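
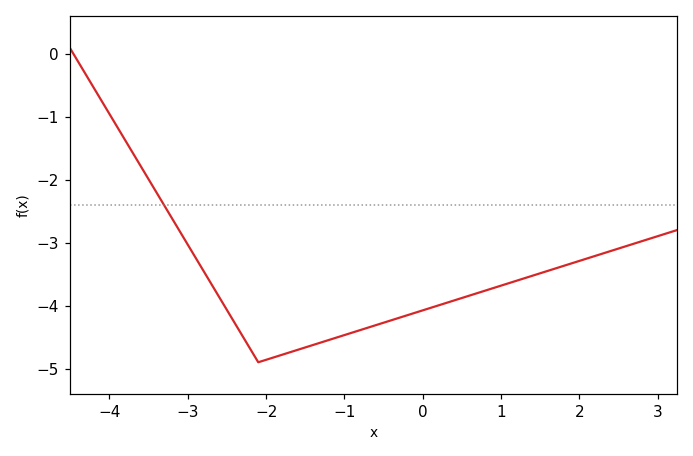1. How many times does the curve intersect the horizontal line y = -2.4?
1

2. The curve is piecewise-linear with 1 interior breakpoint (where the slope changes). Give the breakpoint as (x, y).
(-2.1, -4.9)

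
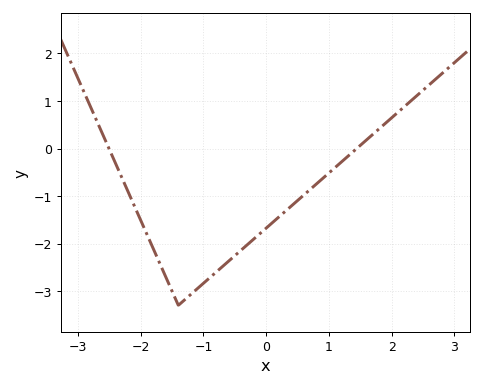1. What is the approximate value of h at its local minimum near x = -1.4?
-3.3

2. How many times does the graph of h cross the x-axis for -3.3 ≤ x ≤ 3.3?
2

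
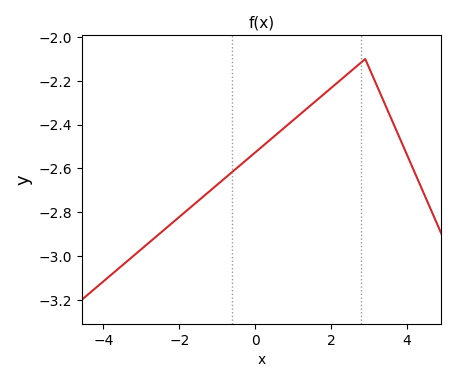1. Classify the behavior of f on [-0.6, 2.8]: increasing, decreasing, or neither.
increasing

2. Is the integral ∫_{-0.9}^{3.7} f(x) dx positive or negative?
negative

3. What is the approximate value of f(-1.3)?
-2.72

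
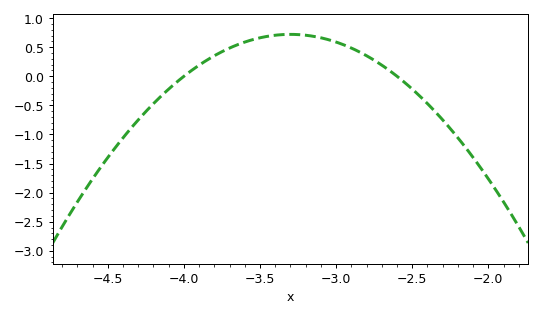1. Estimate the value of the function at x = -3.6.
0.588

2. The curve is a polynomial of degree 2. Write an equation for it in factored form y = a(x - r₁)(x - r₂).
y = -1.47(x + 4)(x + 2.6)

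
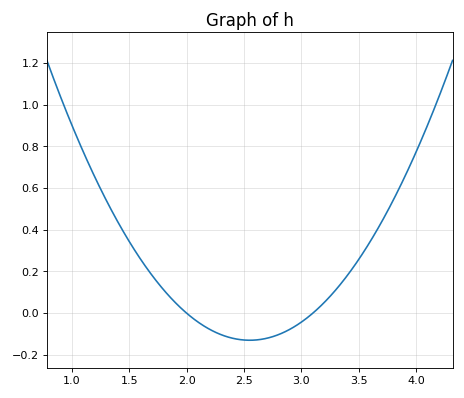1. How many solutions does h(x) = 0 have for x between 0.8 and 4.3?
2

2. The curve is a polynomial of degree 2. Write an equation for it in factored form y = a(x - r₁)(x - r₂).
y = 0.43(x - 2)(x - 3.1)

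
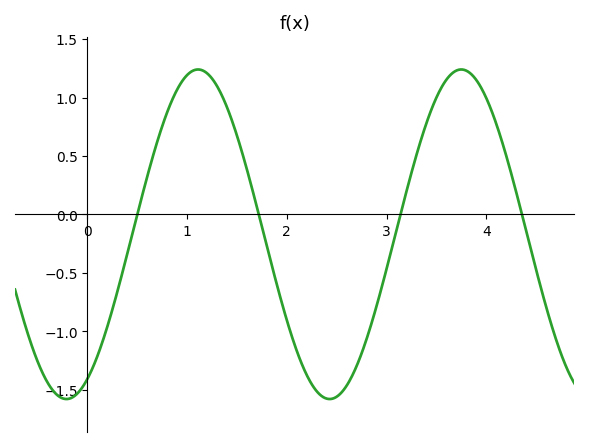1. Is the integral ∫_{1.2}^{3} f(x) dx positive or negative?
negative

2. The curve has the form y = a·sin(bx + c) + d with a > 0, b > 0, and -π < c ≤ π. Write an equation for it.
y = 1.41sin(2.38x - 1.07) - 0.17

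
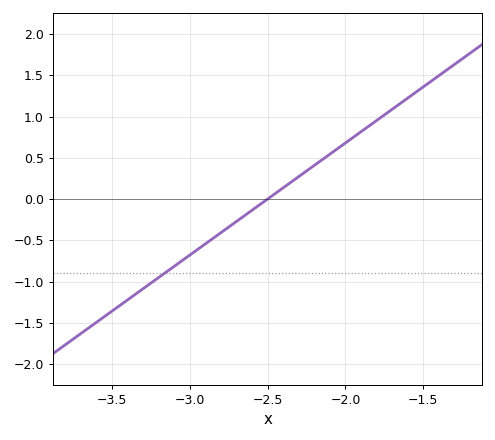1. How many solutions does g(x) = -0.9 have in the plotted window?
1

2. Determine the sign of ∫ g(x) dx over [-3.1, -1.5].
positive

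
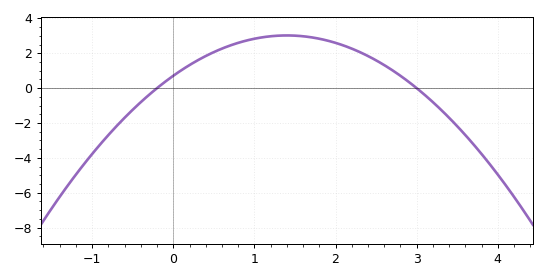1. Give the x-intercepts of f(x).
-0.2, 3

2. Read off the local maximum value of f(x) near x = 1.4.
3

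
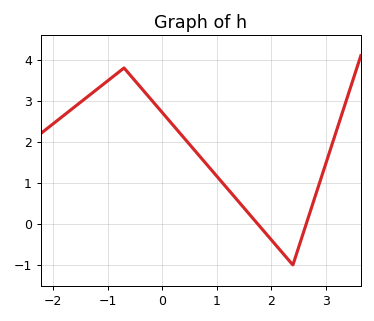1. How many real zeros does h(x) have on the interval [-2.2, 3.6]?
2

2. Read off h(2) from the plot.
-0.4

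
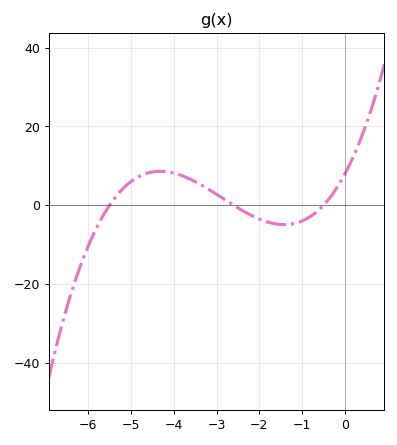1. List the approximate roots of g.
-5.5, -2.6, -0.5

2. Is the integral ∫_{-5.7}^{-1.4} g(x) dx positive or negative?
positive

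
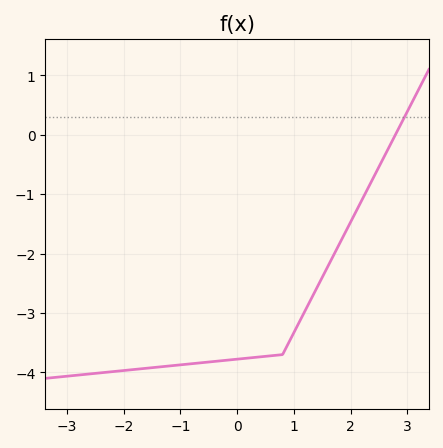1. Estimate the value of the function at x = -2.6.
-4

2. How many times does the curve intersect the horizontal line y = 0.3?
1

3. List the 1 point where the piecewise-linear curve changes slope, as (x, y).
(0.8, -3.7)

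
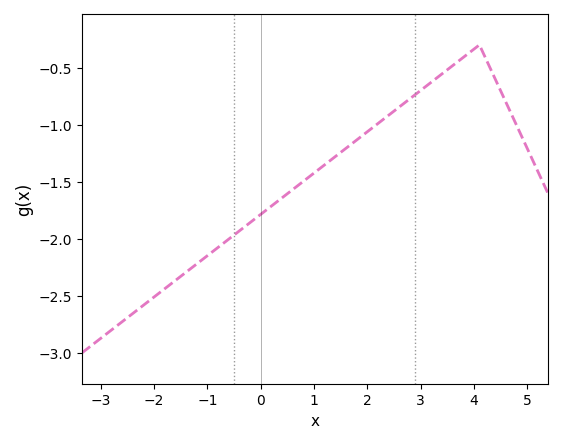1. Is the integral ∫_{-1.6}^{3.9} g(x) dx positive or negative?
negative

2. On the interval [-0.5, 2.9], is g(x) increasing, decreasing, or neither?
increasing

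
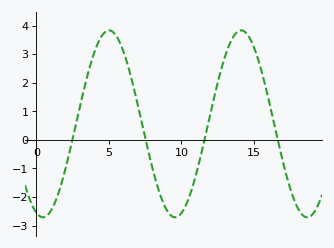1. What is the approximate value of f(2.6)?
0.247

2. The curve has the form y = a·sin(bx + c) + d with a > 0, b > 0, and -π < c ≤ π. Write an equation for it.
y = 3.27sin(0.69x - 1.89) + 0.56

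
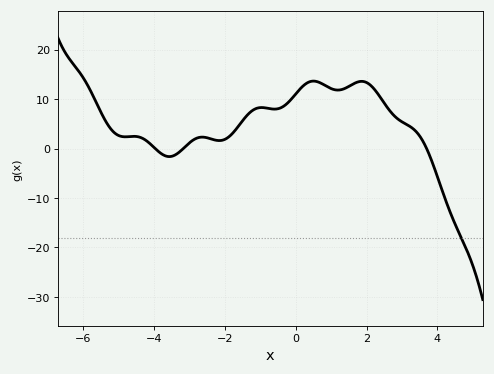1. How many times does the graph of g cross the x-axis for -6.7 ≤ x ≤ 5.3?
3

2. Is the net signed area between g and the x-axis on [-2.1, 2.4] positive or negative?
positive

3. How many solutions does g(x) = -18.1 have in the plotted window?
1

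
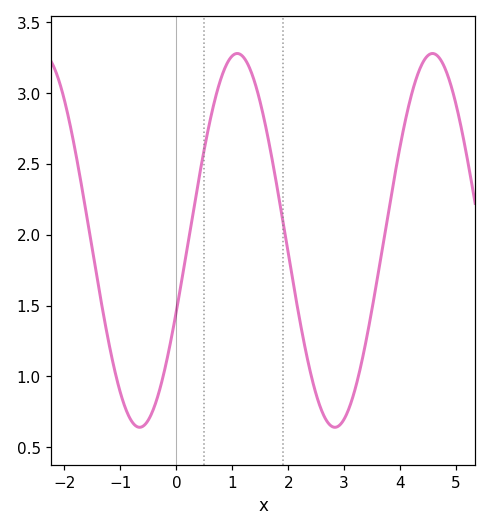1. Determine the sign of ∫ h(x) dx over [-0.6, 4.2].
positive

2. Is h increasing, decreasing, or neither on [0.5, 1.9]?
neither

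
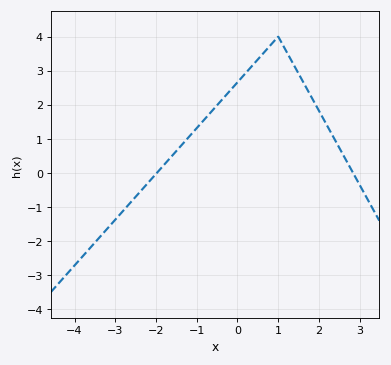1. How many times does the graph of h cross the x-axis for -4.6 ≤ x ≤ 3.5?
2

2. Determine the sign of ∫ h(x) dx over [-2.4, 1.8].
positive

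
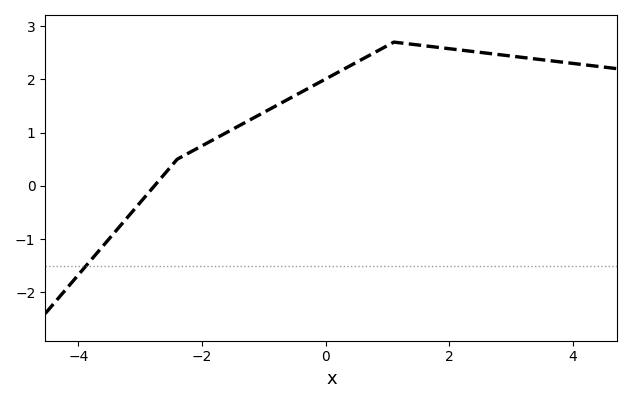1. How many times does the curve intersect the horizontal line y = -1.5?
1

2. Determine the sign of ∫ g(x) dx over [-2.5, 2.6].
positive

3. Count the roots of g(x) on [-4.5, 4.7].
1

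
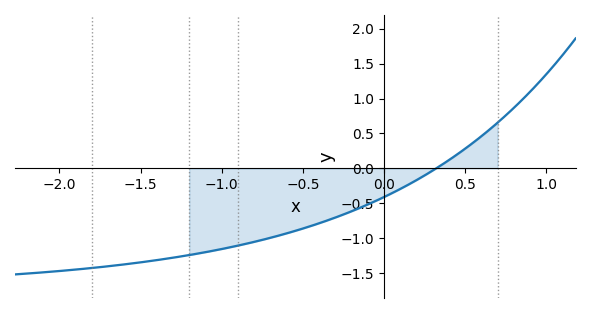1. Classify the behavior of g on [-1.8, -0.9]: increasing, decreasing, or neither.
increasing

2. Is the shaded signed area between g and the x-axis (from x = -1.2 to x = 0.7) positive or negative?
negative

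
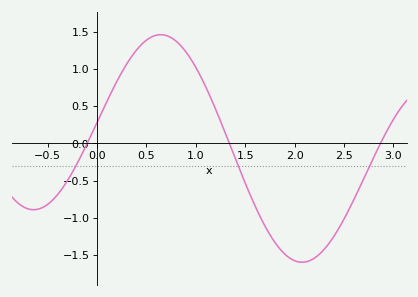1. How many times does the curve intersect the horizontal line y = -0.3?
3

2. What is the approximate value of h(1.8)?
-1.35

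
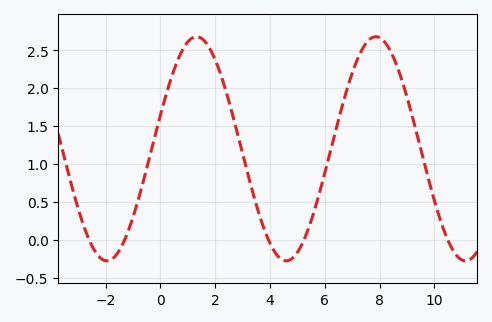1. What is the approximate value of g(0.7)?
2.42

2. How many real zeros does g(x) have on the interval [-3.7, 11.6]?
5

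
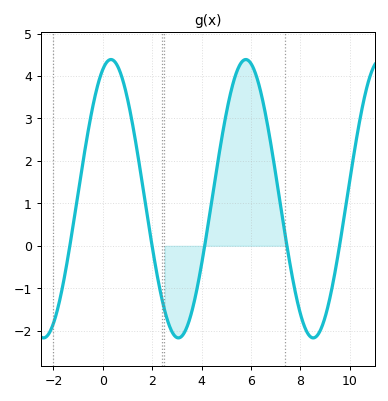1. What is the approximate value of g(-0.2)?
3.8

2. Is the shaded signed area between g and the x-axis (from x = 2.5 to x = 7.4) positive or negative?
positive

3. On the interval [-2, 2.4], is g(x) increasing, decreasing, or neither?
neither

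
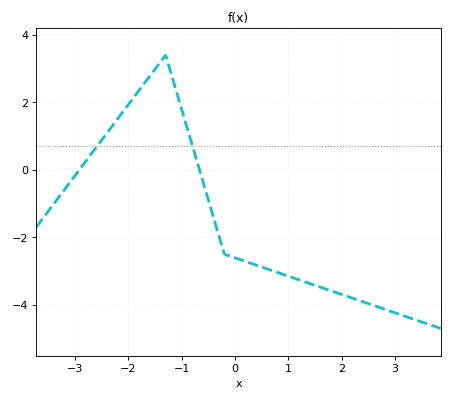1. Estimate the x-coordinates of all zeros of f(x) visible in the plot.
-3, -0.6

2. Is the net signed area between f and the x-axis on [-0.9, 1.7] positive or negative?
negative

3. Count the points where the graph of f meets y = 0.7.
2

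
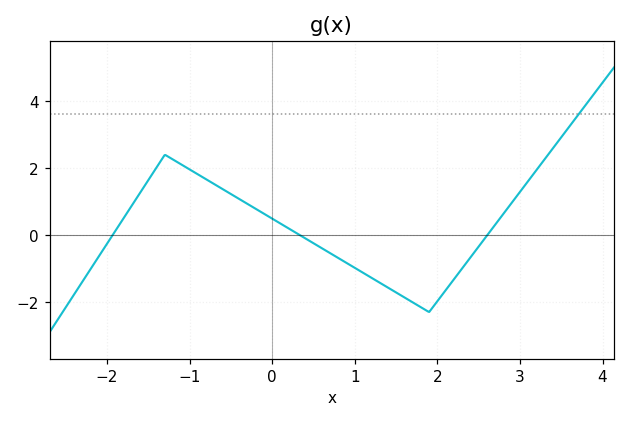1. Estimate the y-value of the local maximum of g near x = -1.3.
2.4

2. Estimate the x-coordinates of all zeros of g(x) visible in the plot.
-1.9, 0.3, 2.6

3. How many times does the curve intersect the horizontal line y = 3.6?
1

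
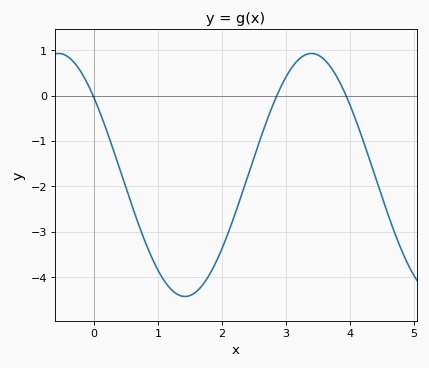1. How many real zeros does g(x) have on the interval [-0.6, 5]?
3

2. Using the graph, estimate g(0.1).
-0.389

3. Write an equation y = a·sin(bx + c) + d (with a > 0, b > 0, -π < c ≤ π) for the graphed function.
y = 2.68sin(1.59x + 2.45) - 1.75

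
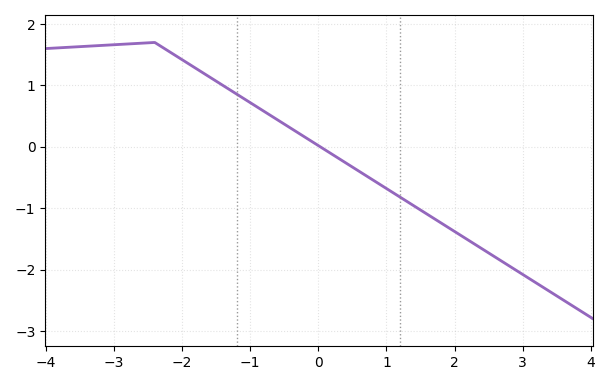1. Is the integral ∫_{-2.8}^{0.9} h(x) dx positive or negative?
positive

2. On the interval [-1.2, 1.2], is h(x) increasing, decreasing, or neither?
decreasing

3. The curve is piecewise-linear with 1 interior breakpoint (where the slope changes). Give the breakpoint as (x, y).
(-2.4, 1.7)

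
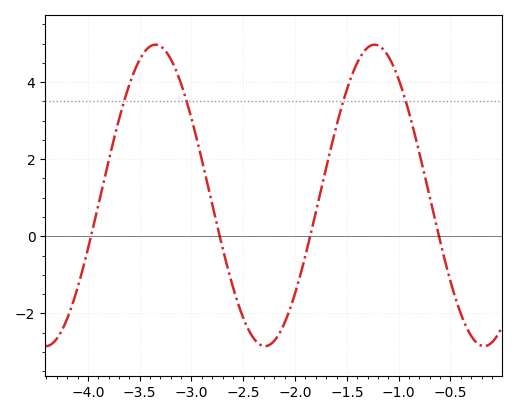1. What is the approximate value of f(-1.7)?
1.8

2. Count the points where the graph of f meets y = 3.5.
4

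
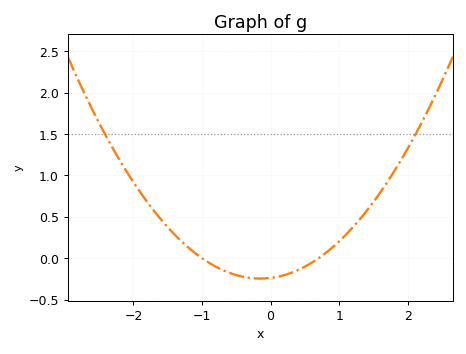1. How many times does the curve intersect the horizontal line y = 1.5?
2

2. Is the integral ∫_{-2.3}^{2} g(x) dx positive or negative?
positive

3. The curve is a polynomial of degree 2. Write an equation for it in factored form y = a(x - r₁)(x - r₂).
y = 0.34(x + 1)(x - 0.7)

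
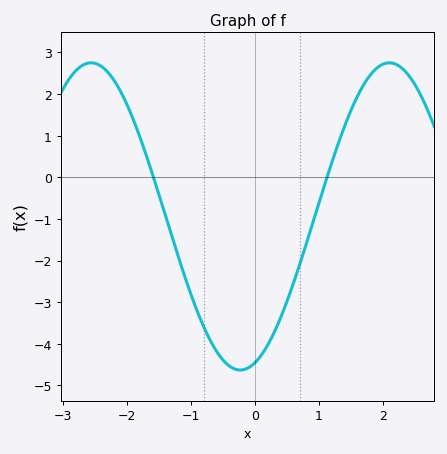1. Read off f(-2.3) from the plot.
2.5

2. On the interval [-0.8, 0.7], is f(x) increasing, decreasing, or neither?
neither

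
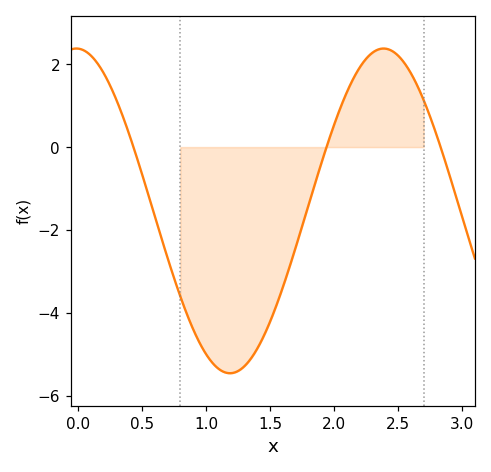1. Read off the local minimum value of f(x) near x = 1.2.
-5.46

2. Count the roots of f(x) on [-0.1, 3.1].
3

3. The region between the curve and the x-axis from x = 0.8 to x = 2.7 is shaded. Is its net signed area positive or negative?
negative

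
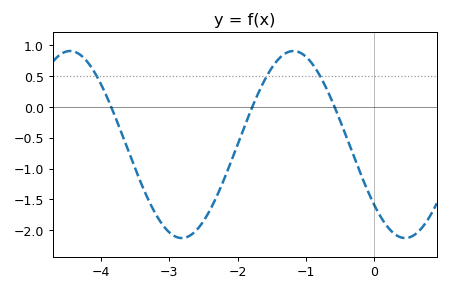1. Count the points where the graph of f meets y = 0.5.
3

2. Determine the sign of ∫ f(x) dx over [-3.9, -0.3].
negative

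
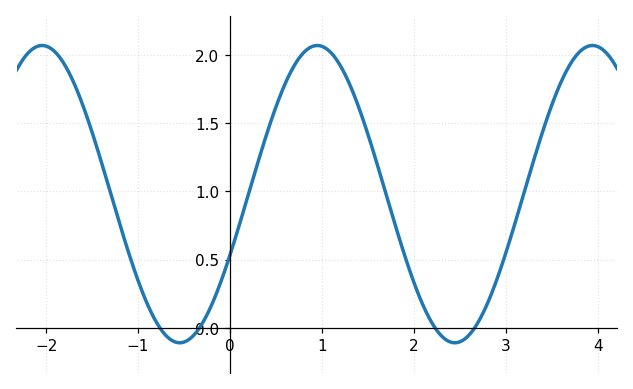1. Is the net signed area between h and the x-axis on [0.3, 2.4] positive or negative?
positive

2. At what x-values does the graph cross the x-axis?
-0.763, -0.331, 2.23, 2.66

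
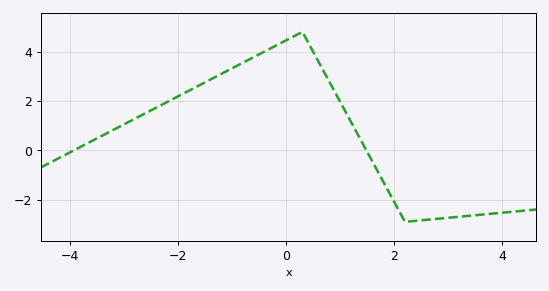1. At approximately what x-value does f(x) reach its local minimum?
2.2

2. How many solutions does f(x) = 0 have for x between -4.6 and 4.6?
2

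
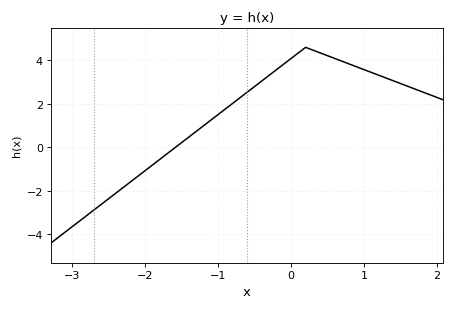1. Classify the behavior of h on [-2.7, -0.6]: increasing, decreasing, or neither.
increasing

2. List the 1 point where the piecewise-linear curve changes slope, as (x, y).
(0.2, 4.6)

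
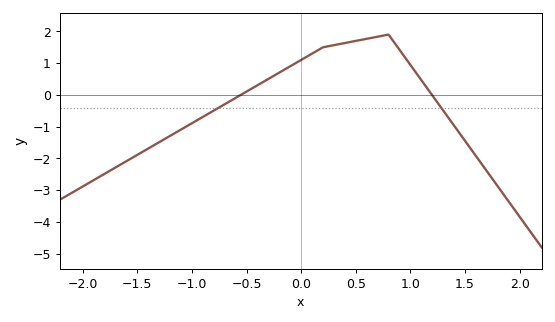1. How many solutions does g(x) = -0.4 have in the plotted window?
2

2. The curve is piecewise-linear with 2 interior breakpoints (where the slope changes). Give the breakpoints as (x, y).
(0.2, 1.5); (0.8, 1.9)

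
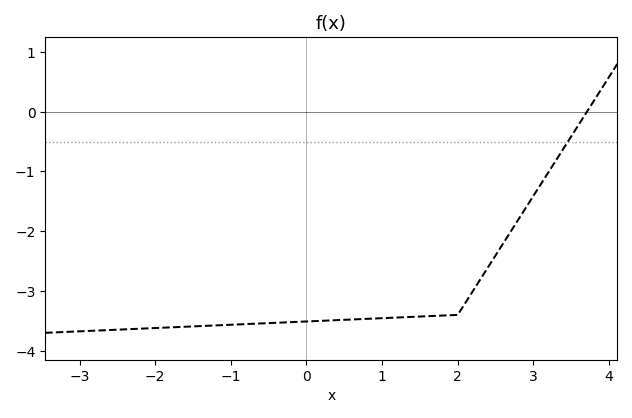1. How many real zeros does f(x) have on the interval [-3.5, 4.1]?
1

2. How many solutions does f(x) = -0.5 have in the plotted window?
1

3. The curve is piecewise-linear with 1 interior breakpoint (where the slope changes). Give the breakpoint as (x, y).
(2, -3.4)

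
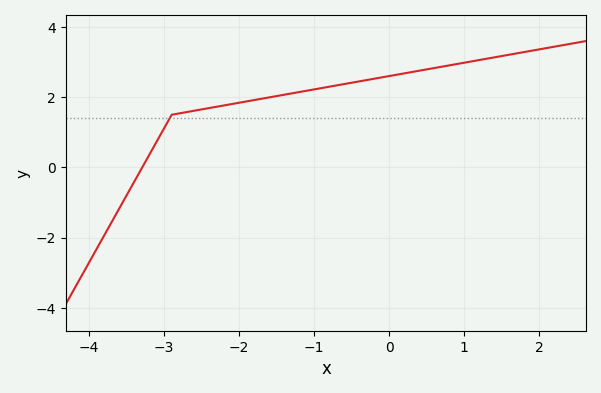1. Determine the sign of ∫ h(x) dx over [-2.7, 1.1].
positive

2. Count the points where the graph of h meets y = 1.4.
1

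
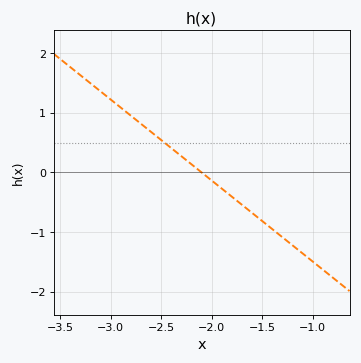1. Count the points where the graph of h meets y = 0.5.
1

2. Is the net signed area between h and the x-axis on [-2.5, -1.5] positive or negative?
negative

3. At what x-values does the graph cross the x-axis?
-2.1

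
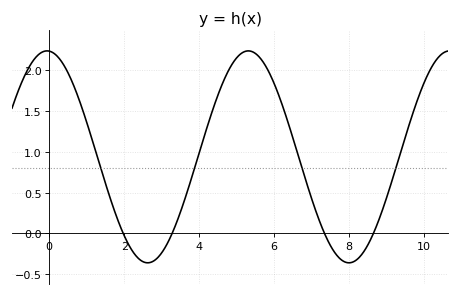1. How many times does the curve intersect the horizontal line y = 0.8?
4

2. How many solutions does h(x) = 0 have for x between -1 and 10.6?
4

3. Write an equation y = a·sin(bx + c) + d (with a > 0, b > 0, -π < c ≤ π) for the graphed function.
y = 1.3sin(1.17x + 1.64) + 0.94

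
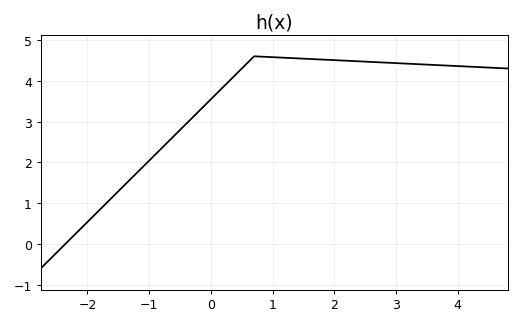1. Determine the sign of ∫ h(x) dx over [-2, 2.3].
positive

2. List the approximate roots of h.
-2.4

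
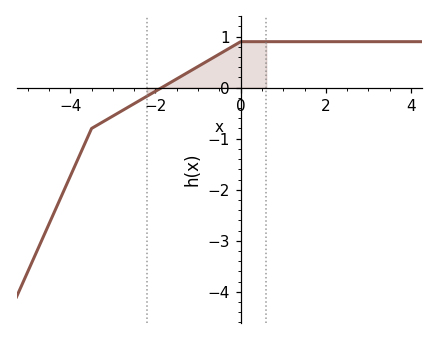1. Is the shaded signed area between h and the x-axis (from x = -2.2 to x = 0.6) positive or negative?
positive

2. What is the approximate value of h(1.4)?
0.9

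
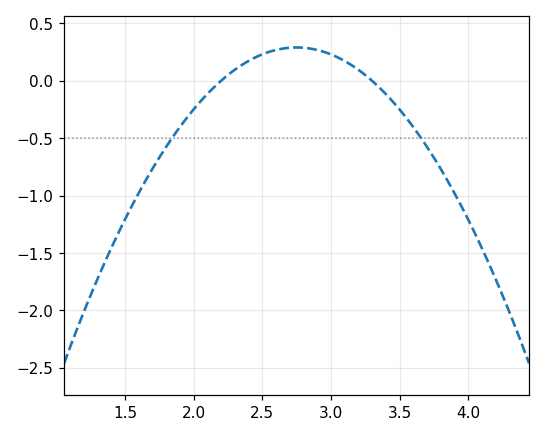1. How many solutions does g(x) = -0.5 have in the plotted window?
2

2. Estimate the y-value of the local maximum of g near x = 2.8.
0.3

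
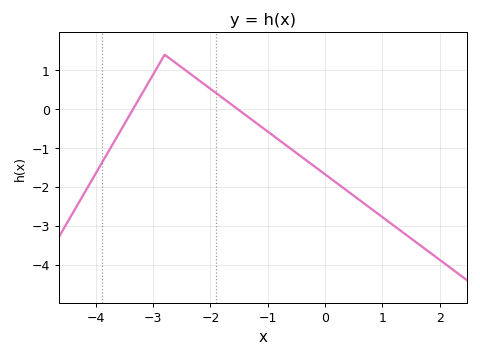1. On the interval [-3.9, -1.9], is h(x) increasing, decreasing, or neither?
neither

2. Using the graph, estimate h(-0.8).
-0.8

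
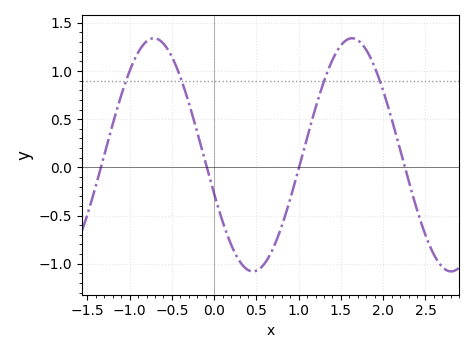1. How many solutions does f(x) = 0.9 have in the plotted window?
4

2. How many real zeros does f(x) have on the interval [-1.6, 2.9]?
4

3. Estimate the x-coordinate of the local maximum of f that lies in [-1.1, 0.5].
-0.7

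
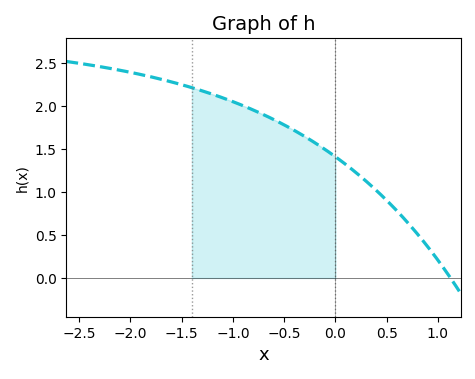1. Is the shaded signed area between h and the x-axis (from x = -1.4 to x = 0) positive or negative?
positive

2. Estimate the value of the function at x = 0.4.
1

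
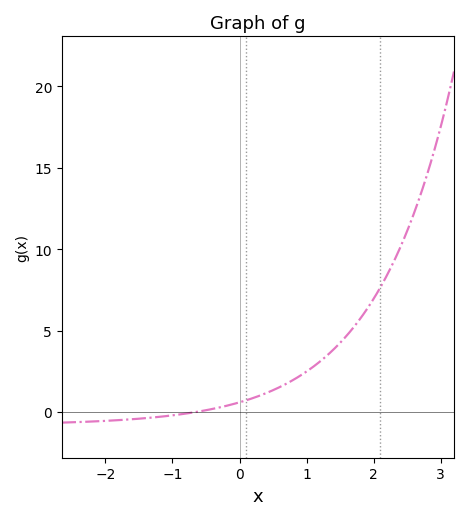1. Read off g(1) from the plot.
2.5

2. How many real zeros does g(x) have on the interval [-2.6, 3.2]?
1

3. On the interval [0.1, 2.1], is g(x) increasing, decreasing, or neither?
increasing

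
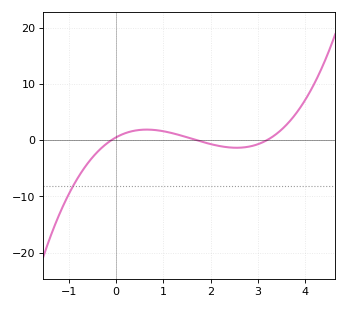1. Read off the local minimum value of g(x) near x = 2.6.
-1.36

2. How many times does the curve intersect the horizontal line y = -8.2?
1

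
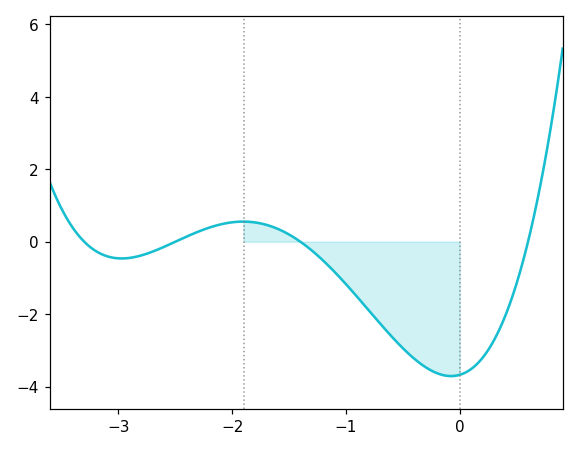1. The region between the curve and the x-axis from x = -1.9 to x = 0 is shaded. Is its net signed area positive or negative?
negative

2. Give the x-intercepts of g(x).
-3.3, -2.5, -1.4, 0.6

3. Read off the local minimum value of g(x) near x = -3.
-0.4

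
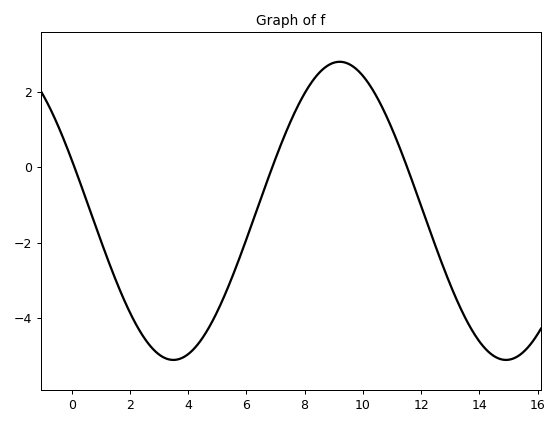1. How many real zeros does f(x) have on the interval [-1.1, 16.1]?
3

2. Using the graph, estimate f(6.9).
0.017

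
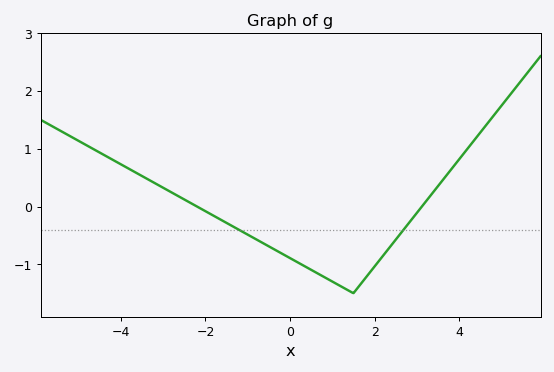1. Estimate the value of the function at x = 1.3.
-1.42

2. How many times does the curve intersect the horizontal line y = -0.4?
2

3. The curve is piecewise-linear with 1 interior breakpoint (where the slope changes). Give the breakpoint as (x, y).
(1.5, -1.5)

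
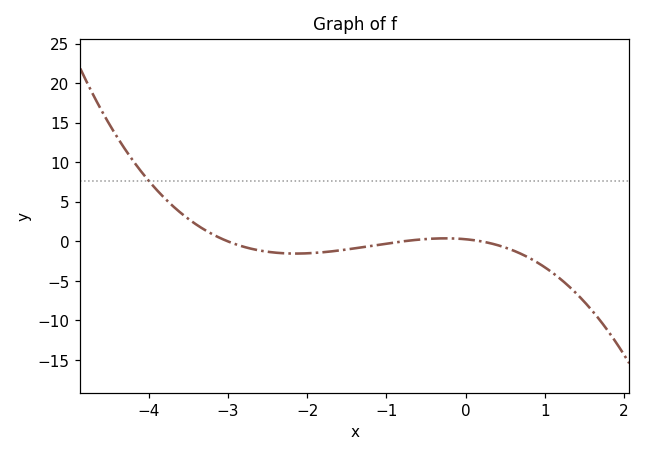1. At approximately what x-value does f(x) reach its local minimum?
-2.1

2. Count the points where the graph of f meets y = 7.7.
1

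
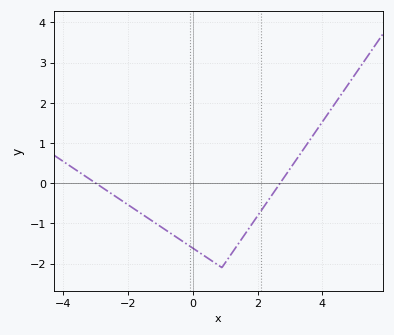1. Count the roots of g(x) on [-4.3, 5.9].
2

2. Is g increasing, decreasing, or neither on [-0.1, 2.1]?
neither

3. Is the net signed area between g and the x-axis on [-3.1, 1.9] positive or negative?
negative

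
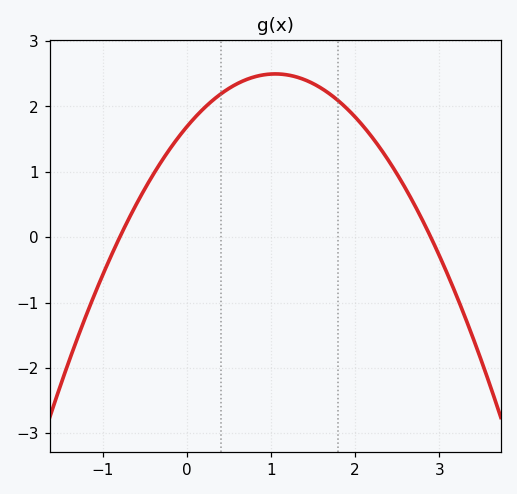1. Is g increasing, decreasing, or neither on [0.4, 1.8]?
neither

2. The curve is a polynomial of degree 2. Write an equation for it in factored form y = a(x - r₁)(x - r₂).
y = -0.73(x + 0.8)(x - 2.9)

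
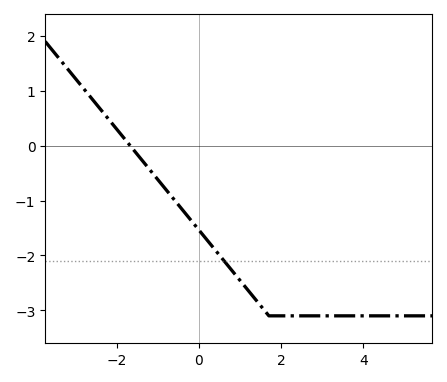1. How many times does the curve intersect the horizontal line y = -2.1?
1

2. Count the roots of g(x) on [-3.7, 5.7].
1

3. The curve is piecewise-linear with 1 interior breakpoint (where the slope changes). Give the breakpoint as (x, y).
(1.7, -3.1)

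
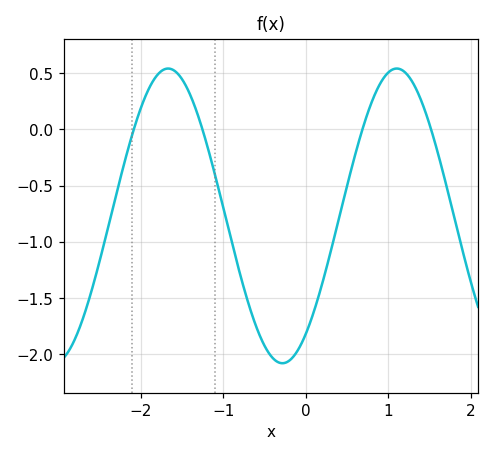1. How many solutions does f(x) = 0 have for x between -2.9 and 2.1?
4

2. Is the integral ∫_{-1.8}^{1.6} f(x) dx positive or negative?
negative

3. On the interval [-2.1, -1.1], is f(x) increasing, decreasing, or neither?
neither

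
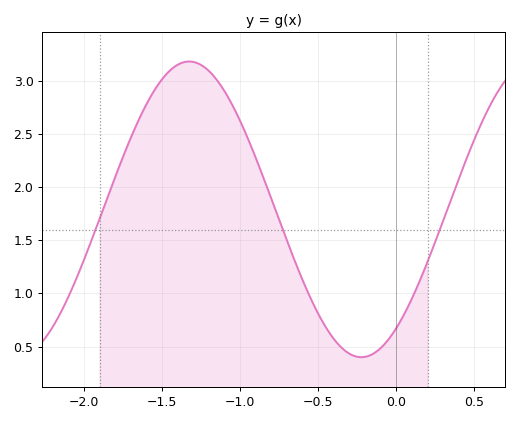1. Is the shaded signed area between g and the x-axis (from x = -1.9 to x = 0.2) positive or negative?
positive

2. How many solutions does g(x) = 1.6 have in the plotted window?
3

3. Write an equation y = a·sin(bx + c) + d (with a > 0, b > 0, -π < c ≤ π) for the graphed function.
y = 1.39sin(2.9x - 0.93) + 1.79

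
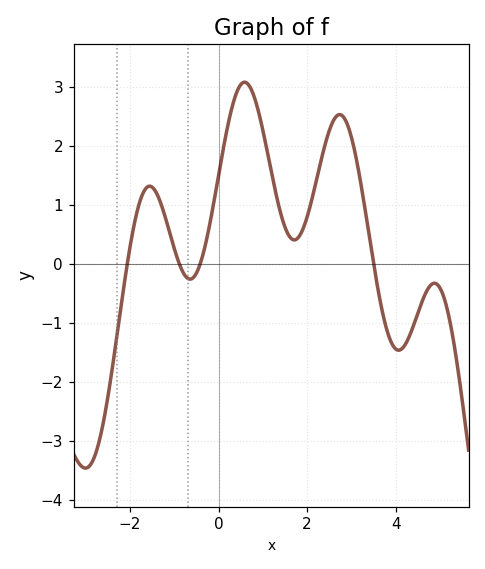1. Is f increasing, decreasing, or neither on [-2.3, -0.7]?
neither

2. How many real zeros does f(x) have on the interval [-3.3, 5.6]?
4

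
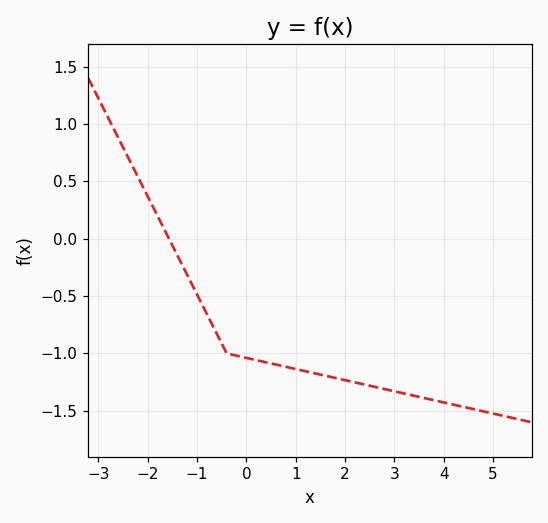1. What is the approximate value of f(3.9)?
-1.4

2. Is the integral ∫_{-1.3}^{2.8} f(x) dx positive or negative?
negative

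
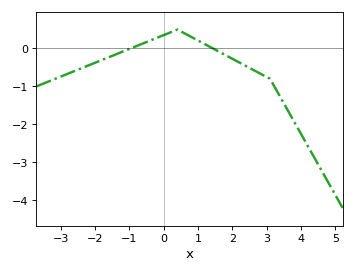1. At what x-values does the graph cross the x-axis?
-1, 1.4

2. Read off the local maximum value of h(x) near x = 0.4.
0.5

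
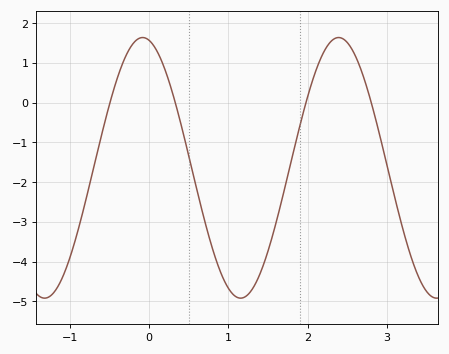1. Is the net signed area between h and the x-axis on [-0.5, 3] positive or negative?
negative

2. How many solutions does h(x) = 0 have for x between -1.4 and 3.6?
4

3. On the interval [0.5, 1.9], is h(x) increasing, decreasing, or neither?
neither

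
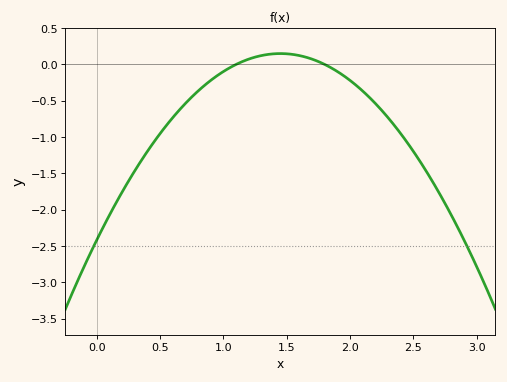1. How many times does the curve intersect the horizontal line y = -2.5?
2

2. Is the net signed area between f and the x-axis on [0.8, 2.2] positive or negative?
negative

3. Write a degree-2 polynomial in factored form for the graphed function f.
y = -1.22(x - 1.1)(x - 1.8)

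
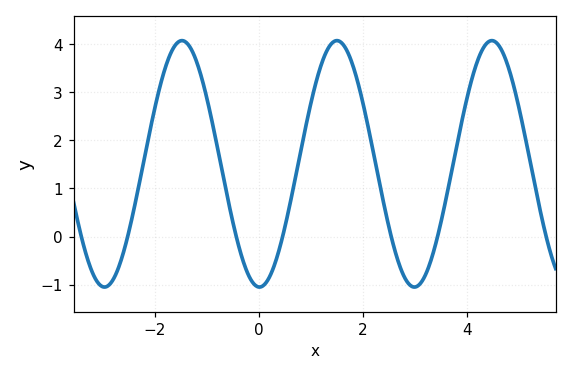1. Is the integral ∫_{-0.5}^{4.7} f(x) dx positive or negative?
positive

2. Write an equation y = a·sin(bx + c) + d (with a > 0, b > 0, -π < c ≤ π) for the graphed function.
y = 2.56sin(2.1x - 1.6) + 1.51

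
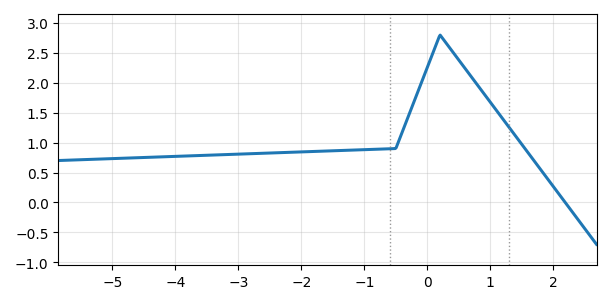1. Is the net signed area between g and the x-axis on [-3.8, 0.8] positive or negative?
positive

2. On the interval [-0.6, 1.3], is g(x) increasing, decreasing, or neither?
neither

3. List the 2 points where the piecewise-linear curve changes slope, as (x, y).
(-0.5, 0.9); (0.2, 2.8)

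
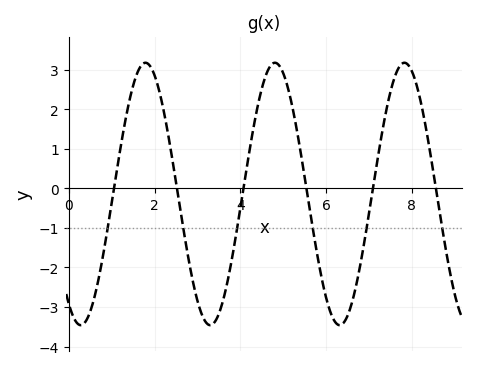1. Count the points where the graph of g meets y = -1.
6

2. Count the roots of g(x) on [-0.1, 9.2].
6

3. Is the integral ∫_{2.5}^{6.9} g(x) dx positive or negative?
negative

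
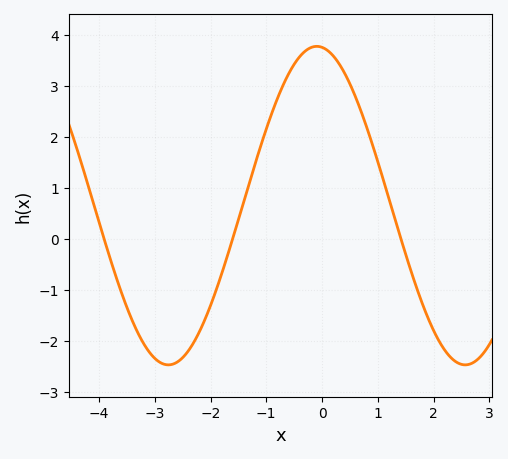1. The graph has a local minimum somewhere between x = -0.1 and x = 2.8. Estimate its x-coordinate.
2.6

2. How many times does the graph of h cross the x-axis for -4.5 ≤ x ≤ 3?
3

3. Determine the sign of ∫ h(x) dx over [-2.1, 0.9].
positive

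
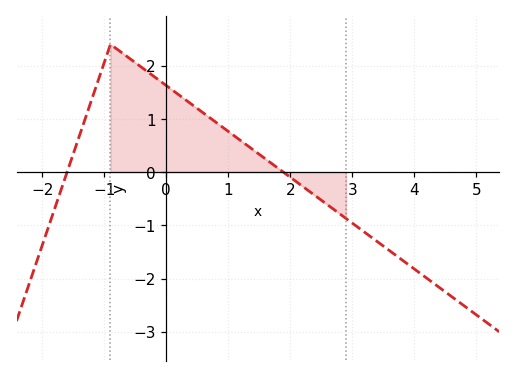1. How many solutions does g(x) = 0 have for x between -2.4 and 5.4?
2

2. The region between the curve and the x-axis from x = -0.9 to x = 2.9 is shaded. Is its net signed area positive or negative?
positive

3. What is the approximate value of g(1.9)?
0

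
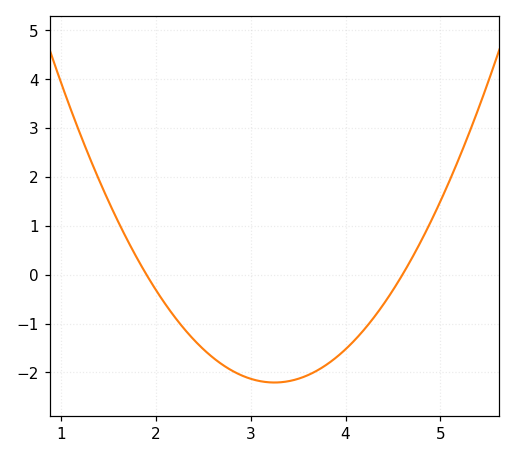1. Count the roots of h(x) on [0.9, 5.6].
2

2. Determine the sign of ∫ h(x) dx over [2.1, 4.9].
negative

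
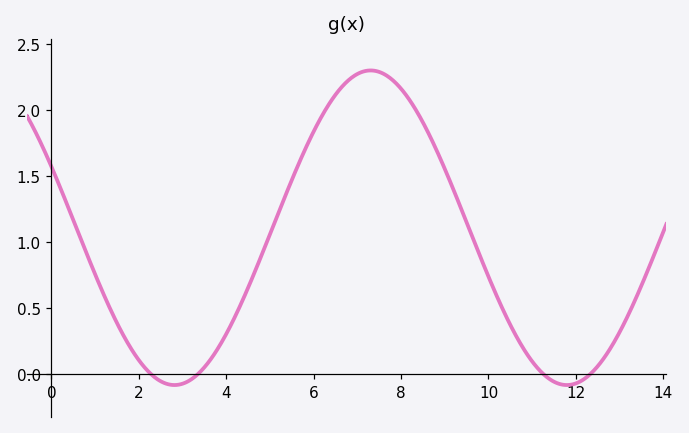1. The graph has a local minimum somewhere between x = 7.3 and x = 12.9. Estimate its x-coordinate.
11.8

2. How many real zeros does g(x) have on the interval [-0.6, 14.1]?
4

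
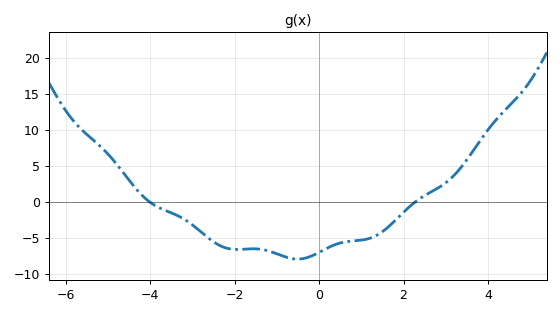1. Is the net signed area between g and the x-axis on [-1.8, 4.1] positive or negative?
negative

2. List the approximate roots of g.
-4, 2.2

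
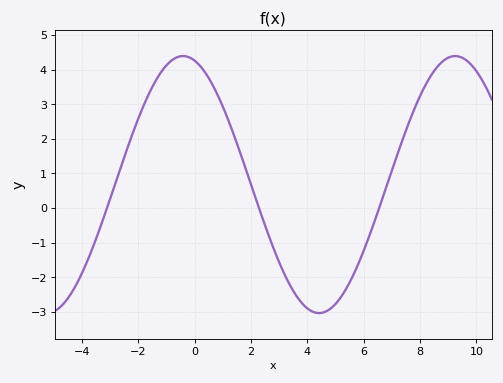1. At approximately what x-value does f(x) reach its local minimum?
4.4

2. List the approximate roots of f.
-3.2, 2.2, 6.6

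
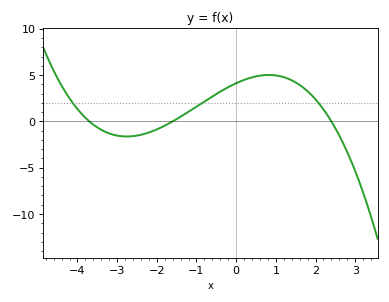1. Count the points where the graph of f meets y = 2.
3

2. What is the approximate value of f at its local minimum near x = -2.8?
-1.63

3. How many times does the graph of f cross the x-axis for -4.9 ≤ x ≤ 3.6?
3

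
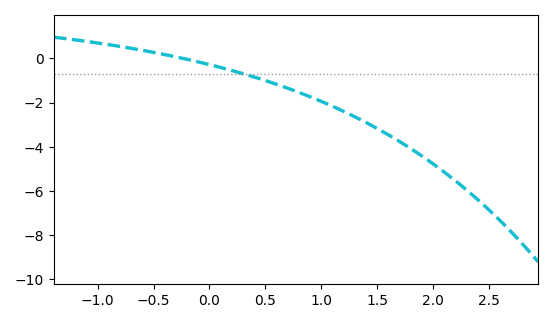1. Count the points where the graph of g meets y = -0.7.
1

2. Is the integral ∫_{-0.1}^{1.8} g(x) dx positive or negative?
negative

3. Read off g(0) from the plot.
-0.28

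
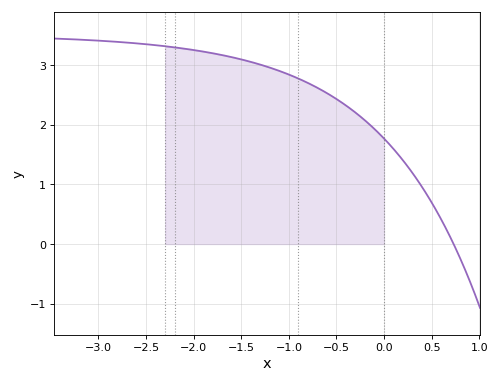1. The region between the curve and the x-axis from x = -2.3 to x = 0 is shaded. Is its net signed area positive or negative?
positive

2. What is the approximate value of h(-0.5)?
2.4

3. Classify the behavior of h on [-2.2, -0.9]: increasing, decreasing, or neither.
decreasing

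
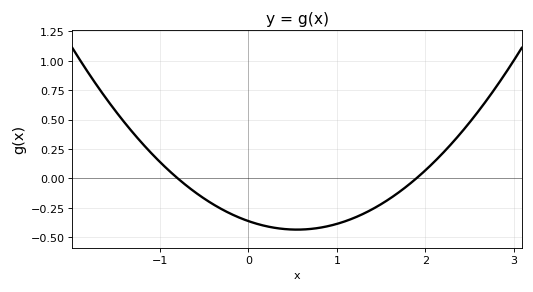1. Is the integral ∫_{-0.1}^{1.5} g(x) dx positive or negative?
negative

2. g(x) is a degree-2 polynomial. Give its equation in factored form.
y = 0.24(x + 0.8)(x - 1.9)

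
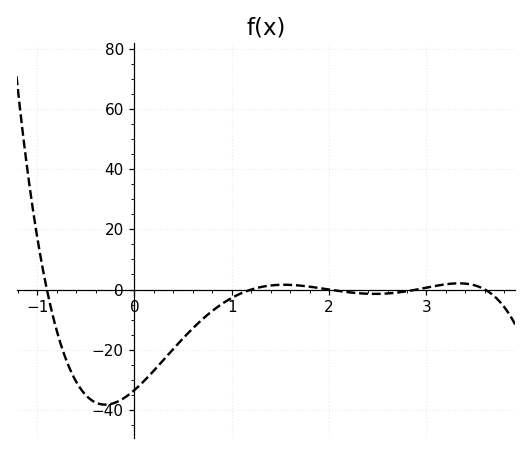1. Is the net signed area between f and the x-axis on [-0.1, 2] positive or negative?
negative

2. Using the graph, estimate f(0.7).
-10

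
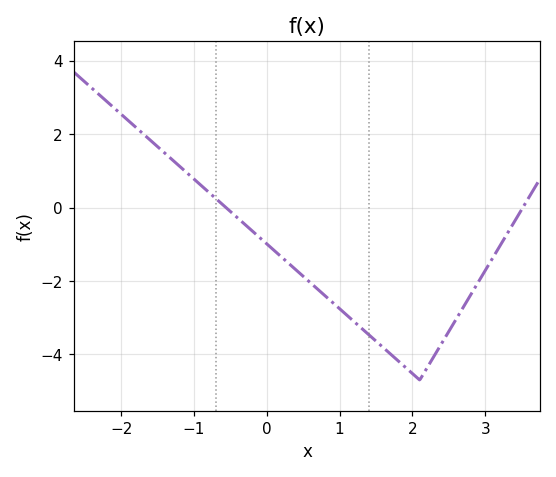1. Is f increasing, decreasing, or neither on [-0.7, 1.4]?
decreasing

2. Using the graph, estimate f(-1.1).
0.958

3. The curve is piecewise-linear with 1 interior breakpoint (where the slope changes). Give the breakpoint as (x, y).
(2.1, -4.7)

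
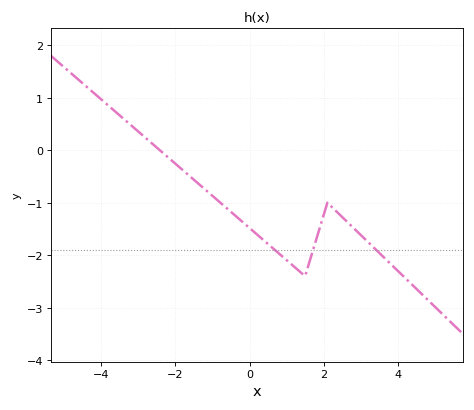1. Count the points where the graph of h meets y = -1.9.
3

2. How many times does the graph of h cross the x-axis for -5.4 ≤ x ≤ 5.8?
1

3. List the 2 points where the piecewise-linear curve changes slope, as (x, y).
(1.5, -2.4); (2.1, -1)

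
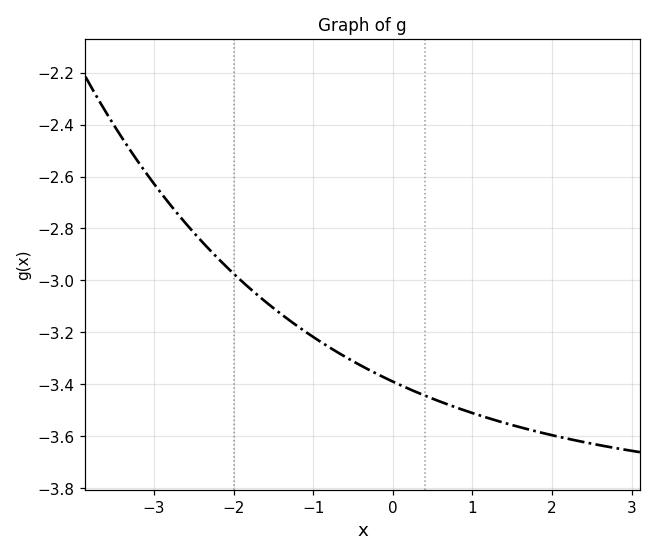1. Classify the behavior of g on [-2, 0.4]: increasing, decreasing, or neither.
decreasing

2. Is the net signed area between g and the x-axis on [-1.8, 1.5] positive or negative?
negative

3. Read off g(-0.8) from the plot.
-3.26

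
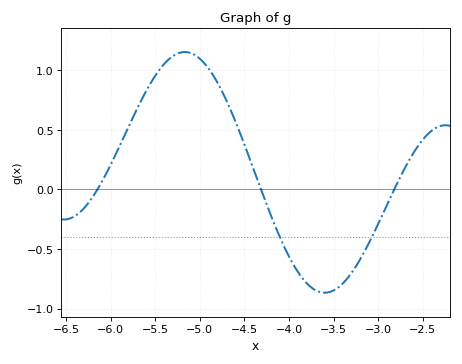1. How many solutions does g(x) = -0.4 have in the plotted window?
2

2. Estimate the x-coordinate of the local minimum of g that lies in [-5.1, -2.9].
-3.6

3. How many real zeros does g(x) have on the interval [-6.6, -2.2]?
3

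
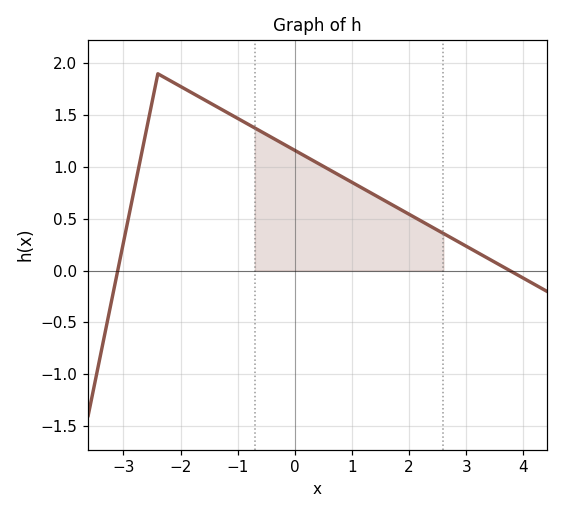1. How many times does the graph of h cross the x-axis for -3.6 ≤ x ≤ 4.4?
2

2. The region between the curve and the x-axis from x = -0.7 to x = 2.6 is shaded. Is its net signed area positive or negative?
positive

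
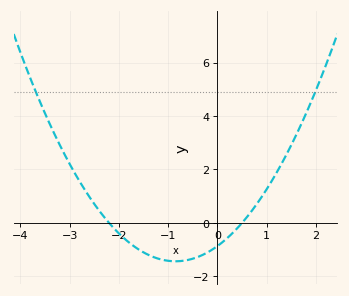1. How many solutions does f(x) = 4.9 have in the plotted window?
2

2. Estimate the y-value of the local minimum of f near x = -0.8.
-1.4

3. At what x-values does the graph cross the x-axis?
-2.2, 0.5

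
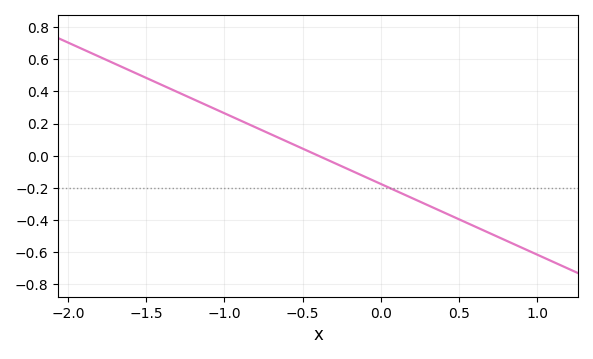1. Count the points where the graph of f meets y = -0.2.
1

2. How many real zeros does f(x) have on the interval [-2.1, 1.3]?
1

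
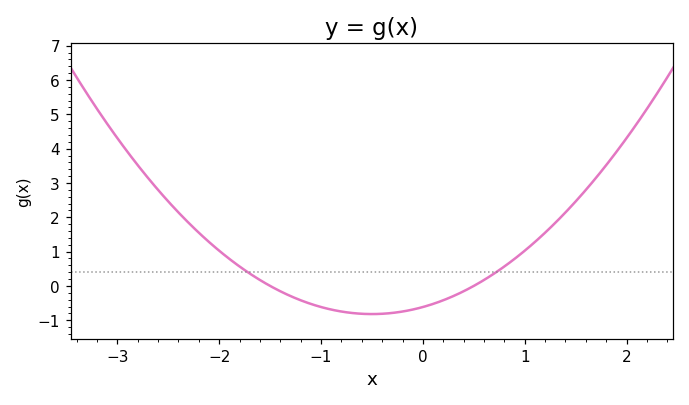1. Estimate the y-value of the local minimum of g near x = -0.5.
-0.8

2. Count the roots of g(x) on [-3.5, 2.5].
2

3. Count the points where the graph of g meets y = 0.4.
2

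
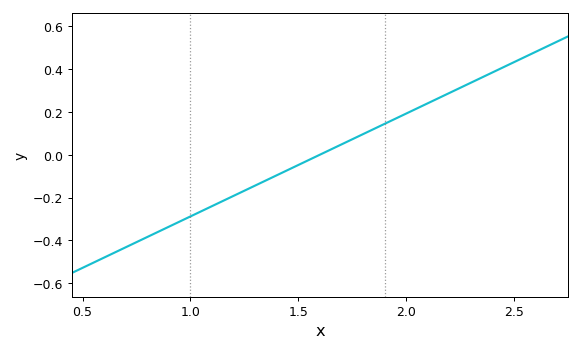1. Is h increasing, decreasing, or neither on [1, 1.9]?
increasing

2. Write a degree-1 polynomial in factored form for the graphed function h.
y = 0.48(x - 1.6)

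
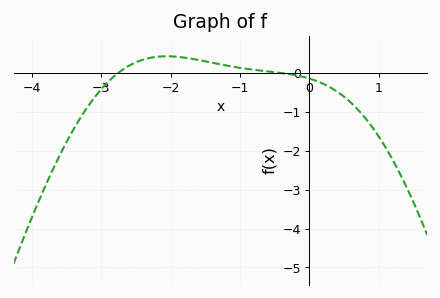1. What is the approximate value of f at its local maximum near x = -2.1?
0.426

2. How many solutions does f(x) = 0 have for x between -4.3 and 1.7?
2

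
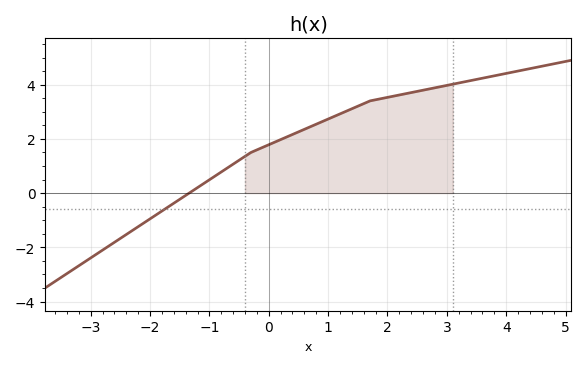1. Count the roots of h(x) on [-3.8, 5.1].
1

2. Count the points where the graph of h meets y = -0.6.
1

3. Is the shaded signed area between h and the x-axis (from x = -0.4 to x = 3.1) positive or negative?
positive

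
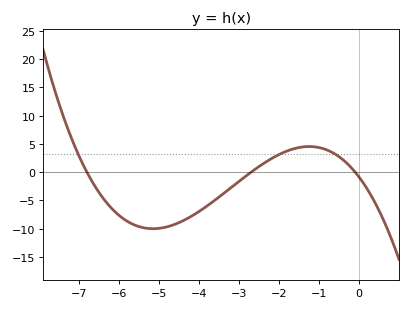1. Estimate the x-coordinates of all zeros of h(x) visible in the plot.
-6.8, -2.7, -0.1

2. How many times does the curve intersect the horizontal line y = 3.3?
3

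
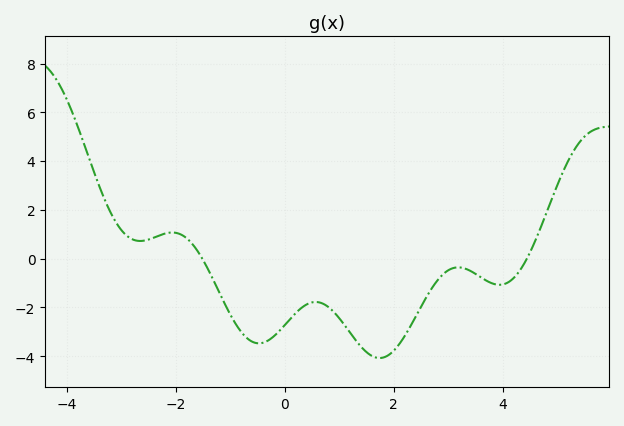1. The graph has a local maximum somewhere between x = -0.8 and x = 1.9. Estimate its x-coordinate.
0.6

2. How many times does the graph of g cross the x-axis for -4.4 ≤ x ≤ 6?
2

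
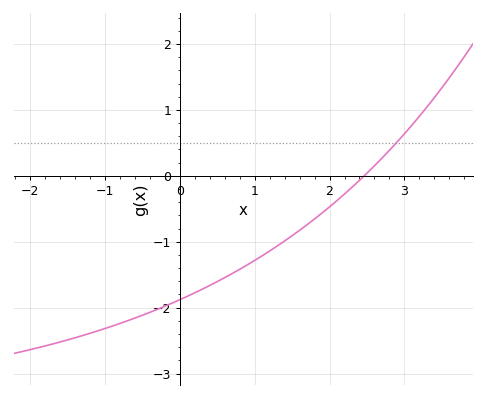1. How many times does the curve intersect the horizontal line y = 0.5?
1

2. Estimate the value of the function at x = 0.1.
-1.8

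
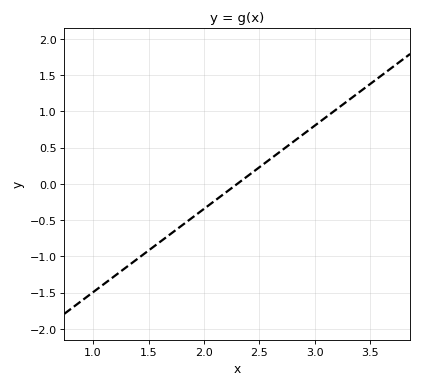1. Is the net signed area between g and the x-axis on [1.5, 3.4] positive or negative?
positive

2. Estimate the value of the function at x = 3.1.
0.9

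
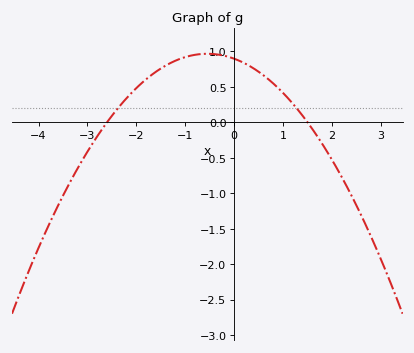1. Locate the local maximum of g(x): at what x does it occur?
-0.55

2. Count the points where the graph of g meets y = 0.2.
2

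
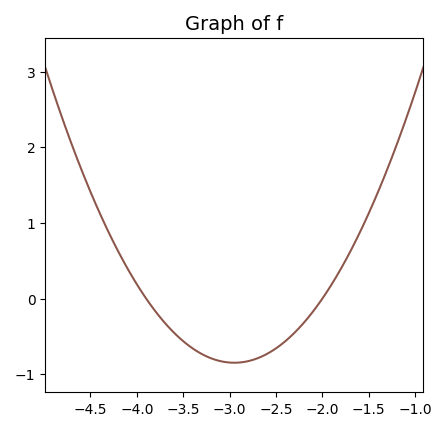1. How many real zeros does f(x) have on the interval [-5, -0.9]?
2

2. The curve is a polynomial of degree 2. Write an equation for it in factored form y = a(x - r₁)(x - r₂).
y = 0.94(x + 3.9)(x + 2)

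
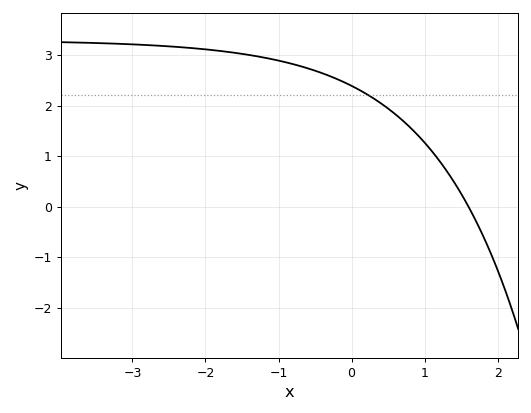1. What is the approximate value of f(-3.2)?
3.22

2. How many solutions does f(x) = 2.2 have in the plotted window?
1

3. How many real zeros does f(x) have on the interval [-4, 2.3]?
1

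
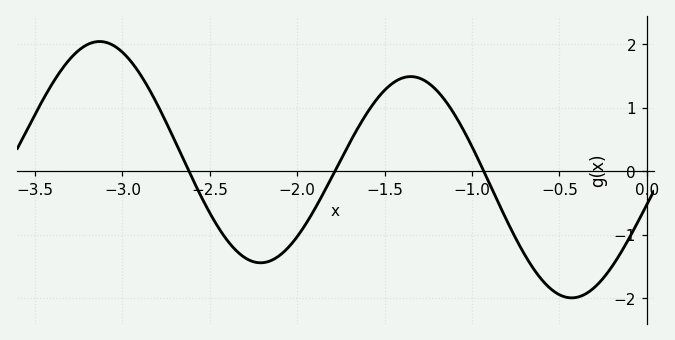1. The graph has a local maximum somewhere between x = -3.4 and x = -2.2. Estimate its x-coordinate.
-3.15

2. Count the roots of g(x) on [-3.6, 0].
3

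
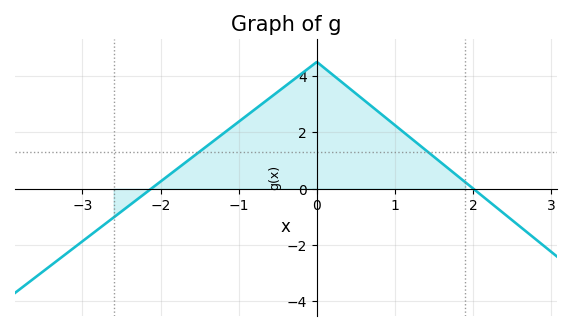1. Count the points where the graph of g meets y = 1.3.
2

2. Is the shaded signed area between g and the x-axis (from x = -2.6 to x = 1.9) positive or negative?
positive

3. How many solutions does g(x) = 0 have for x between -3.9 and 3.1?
2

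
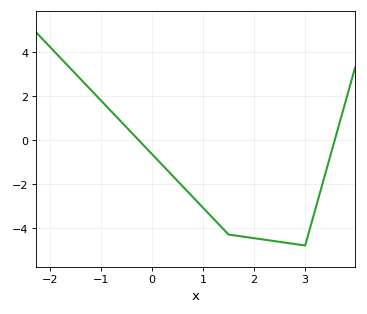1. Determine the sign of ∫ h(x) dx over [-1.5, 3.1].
negative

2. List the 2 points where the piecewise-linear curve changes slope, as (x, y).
(1.5, -4.3); (3, -4.8)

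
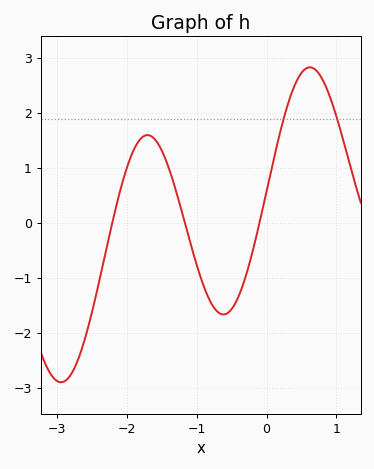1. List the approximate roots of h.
-2.2, -1.2, -0.1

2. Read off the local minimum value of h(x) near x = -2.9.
-2.9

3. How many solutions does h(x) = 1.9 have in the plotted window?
2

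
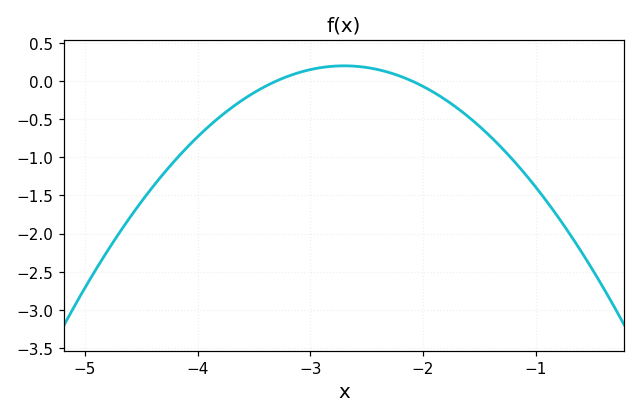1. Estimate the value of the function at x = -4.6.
-1.8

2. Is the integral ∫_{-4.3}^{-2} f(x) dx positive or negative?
negative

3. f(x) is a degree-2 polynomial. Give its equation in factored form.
y = -0.55(x + 3.3)(x + 2.1)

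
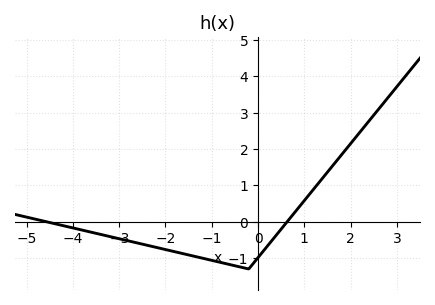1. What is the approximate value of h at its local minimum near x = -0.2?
-1.3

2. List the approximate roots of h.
-4.58, 0.631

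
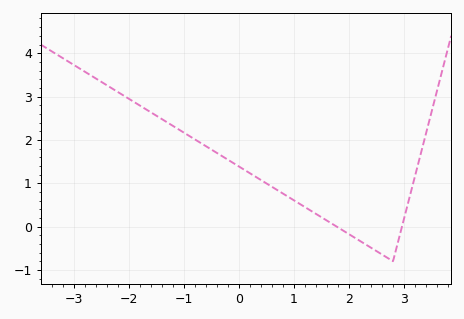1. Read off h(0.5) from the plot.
0.997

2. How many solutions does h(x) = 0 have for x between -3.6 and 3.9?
2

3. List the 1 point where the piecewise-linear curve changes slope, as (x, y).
(2.8, -0.8)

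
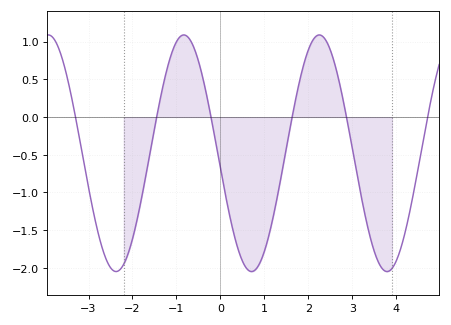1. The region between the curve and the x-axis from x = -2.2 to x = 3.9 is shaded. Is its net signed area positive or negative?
negative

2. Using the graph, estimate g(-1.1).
0.863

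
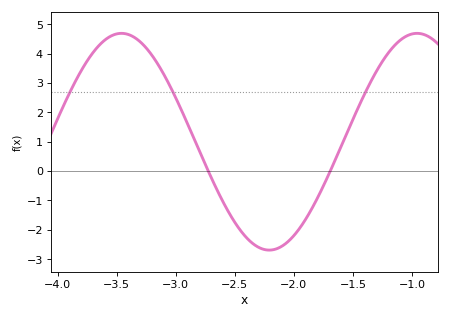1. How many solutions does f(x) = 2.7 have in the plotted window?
3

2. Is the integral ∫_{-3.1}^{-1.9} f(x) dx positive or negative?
negative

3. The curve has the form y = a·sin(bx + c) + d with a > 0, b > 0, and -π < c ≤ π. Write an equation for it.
y = 3.69sin(2.5x - 2.3) + 1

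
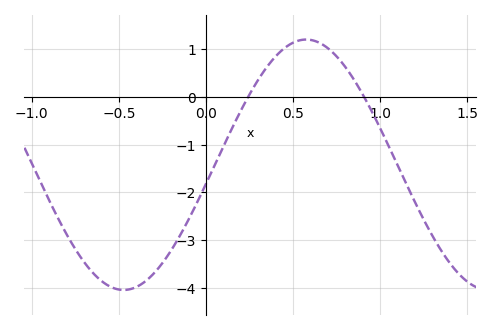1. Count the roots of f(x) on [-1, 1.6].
2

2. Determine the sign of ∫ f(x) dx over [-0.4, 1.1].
negative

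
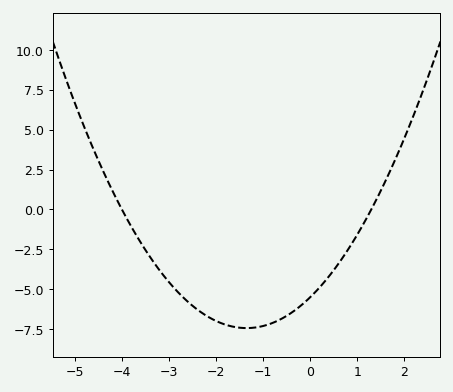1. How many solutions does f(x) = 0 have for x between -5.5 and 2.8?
2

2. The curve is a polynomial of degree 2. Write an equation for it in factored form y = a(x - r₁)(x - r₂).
y = 1.06(x + 4)(x - 1.3)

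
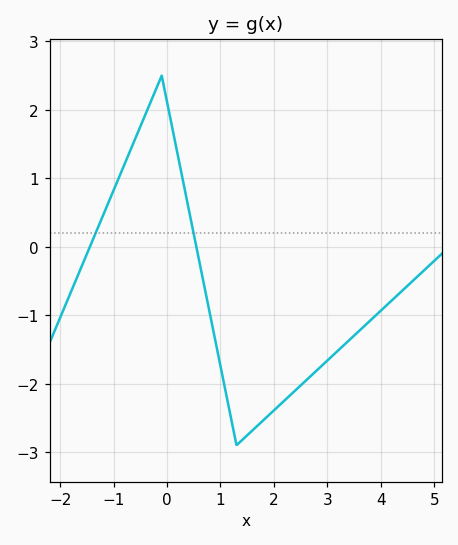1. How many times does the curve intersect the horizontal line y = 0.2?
2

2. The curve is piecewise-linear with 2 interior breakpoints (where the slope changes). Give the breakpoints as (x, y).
(-0.1, 2.5); (1.3, -2.9)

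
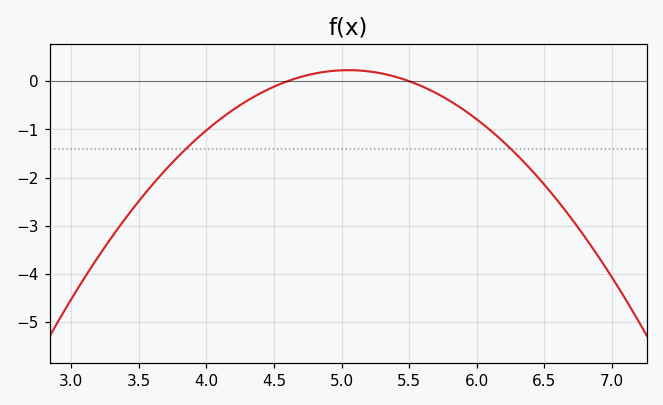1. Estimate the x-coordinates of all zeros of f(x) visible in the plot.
4.6, 5.5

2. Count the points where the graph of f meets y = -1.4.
2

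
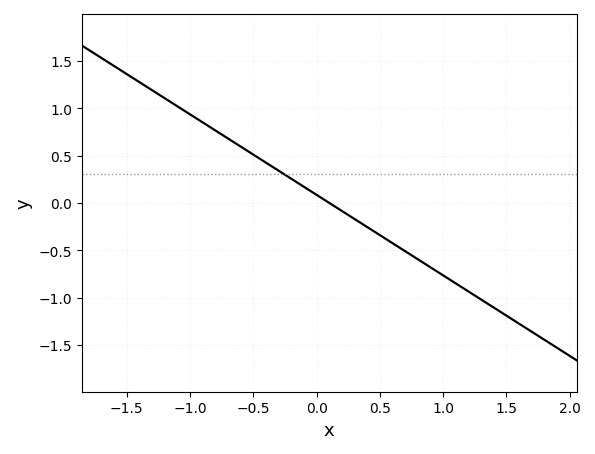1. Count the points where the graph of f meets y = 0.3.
1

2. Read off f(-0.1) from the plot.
0.15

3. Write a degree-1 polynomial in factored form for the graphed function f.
y = -0.85(x - 0.1)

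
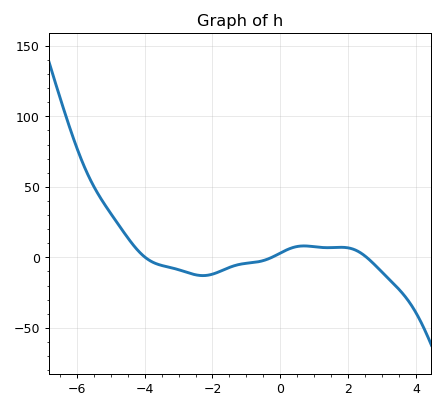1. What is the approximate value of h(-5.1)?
34.8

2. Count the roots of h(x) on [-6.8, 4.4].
3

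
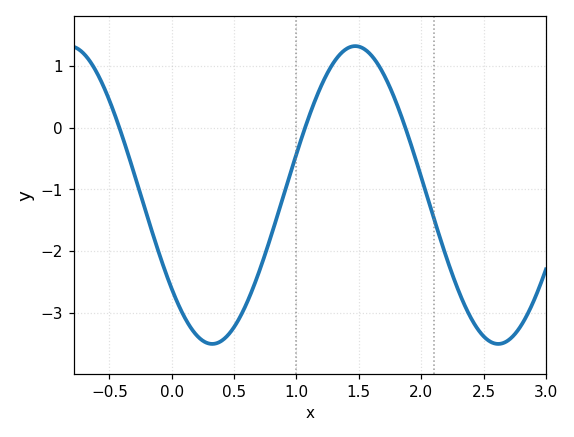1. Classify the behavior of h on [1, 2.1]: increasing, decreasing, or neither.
neither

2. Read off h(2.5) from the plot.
-3.38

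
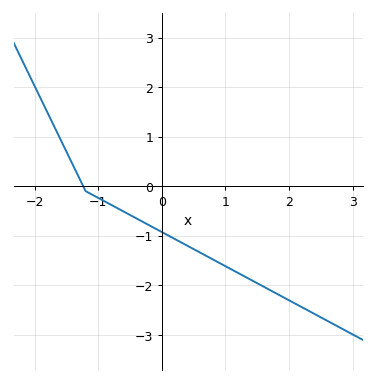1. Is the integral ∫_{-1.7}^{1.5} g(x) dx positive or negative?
negative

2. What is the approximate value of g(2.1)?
-2.4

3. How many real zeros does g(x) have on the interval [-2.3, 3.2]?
1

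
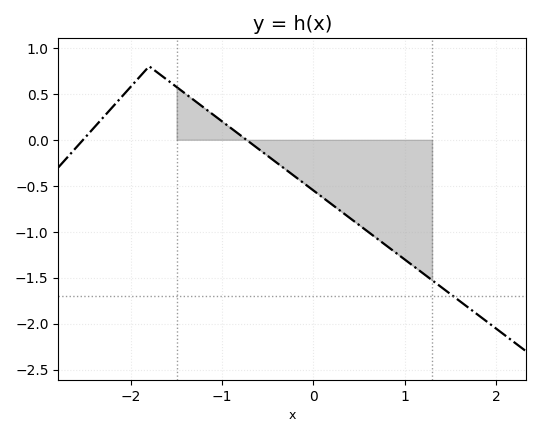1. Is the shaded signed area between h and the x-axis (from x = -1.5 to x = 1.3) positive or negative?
negative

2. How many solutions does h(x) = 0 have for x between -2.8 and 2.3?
2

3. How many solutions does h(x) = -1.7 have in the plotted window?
1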